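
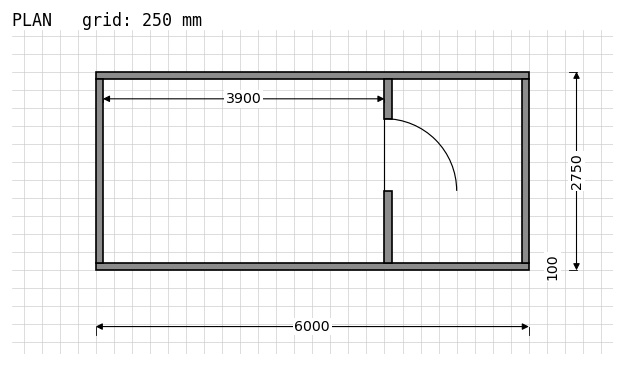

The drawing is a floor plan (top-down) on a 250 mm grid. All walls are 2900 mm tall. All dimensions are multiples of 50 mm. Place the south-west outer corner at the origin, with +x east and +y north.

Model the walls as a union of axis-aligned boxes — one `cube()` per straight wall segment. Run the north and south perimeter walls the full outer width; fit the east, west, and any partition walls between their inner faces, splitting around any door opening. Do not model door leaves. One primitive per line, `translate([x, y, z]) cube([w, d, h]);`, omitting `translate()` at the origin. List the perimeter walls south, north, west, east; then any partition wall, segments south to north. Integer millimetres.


cube([6000, 100, 2900]);
translate([0, 2650, 0]) cube([6000, 100, 2900]);
translate([0, 100, 0]) cube([100, 2550, 2900]);
translate([5900, 100, 0]) cube([100, 2550, 2900]);
translate([4000, 100, 0]) cube([100, 1000, 2900]);
translate([4000, 2100, 0]) cube([100, 550, 2900]);


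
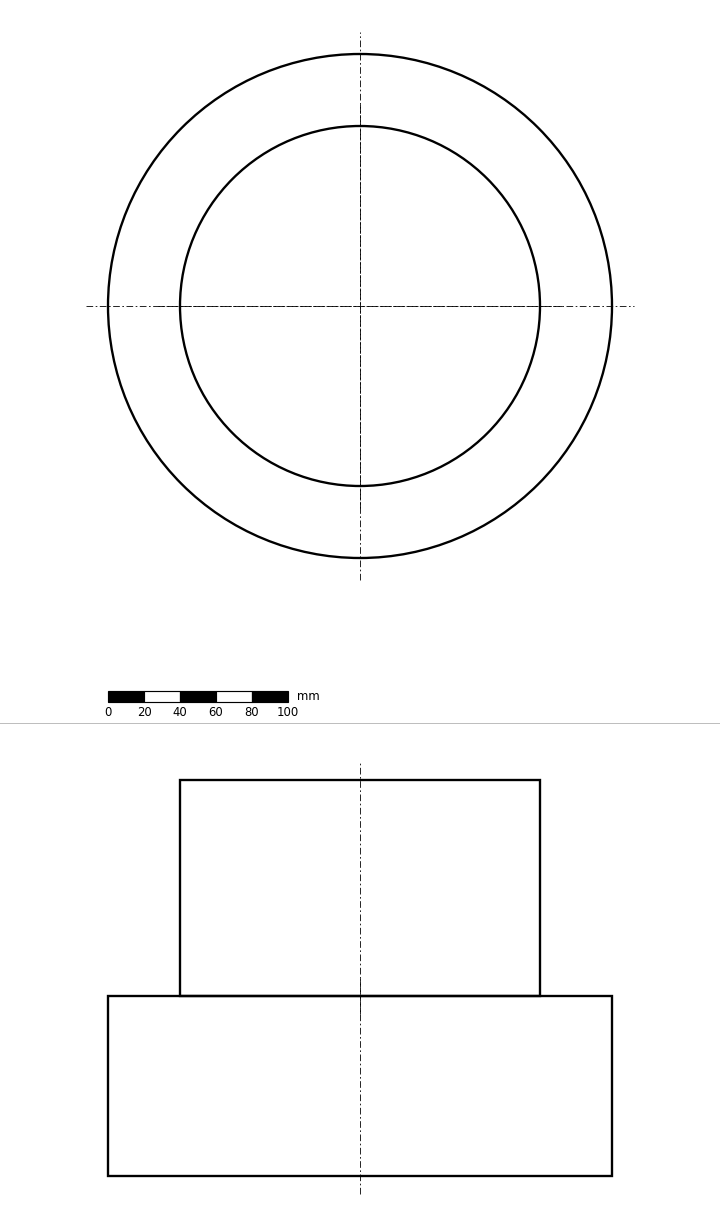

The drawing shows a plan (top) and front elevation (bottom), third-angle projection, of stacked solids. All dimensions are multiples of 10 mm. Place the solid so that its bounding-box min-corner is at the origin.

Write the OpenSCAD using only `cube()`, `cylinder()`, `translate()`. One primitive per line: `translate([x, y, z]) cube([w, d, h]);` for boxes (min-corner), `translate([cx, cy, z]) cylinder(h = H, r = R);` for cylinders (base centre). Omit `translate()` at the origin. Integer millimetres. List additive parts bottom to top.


translate([140, 140, 0]) cylinder(h = 100, r = 140);
translate([140, 140, 100]) cylinder(h = 120, r = 100);


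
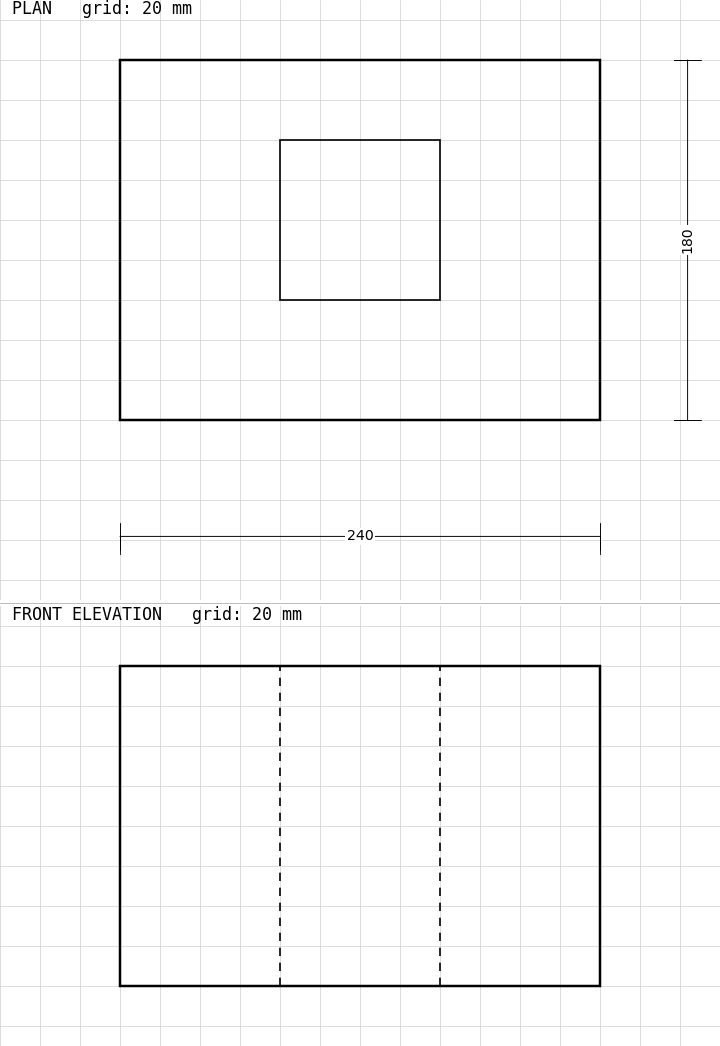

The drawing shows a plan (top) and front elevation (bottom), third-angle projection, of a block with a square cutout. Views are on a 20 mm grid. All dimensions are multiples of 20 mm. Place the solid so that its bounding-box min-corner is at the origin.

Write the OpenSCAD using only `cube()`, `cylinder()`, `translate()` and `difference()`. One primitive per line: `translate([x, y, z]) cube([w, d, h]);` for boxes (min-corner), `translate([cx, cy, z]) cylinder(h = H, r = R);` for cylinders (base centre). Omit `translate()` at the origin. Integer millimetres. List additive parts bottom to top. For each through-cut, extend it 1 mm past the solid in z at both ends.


difference() {
  cube([240, 180, 160]);
  translate([80, 60, -1]) cube([80, 80, 162]);
}


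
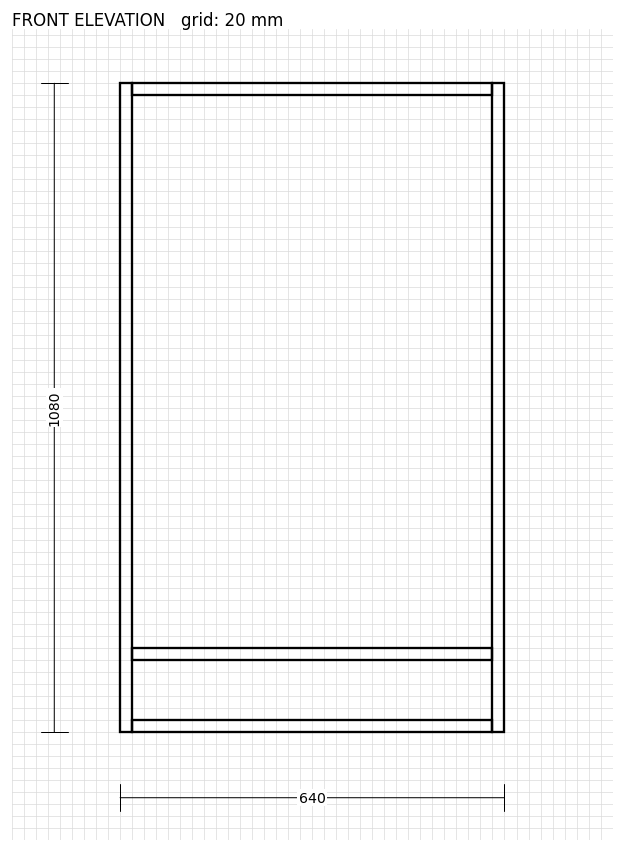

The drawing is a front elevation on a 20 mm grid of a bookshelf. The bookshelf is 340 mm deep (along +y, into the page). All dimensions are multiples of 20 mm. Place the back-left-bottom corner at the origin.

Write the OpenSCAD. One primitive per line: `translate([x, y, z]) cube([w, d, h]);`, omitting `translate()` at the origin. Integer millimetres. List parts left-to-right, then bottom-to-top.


cube([20, 340, 1080]);
translate([20, 0, 0]) cube([600, 340, 20]);
translate([20, 0, 120]) cube([600, 340, 20]);
translate([20, 0, 1060]) cube([600, 340, 20]);
translate([620, 0, 0]) cube([20, 340, 1080]);


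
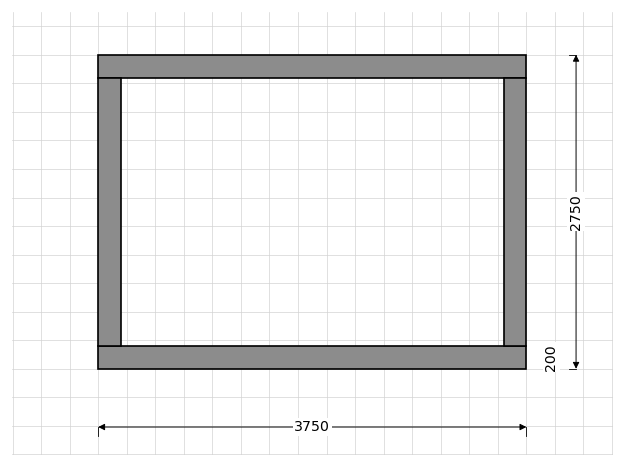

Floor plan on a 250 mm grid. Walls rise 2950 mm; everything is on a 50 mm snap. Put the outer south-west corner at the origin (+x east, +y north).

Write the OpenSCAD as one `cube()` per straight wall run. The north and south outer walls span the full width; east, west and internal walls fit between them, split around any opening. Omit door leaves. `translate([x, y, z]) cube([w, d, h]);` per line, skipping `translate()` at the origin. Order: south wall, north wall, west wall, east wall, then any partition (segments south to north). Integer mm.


cube([3750, 200, 2950]);
translate([0, 2550, 0]) cube([3750, 200, 2950]);
translate([0, 200, 0]) cube([200, 2350, 2950]);
translate([3550, 200, 0]) cube([200, 2350, 2950]);


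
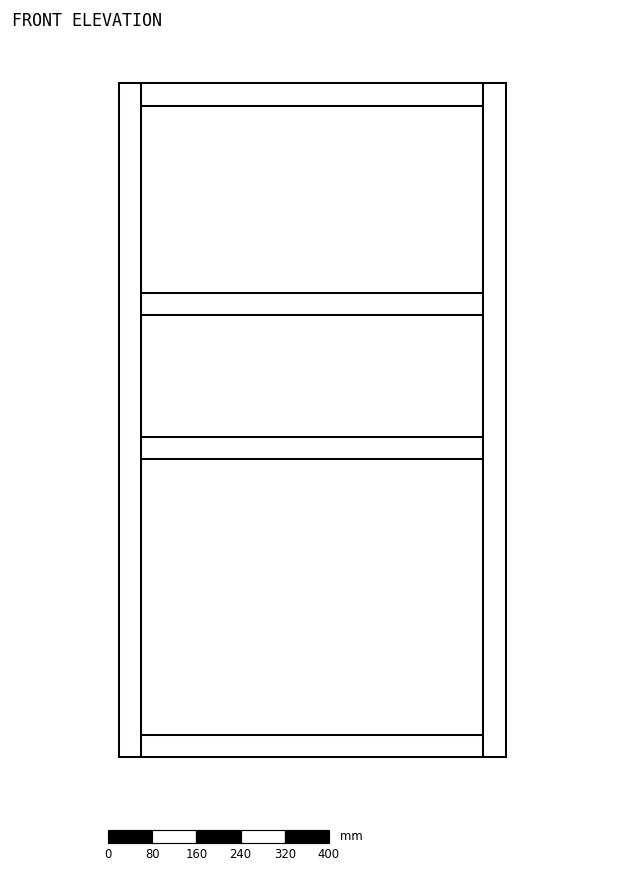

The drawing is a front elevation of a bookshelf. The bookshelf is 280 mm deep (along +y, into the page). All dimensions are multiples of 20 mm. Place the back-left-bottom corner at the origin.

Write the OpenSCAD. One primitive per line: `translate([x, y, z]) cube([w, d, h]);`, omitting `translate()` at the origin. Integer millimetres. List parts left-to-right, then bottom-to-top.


cube([40, 280, 1220]);
translate([40, 0, 0]) cube([620, 280, 40]);
translate([40, 0, 540]) cube([620, 280, 40]);
translate([40, 0, 800]) cube([620, 280, 40]);
translate([40, 0, 1180]) cube([620, 280, 40]);
translate([660, 0, 0]) cube([40, 280, 1220]);


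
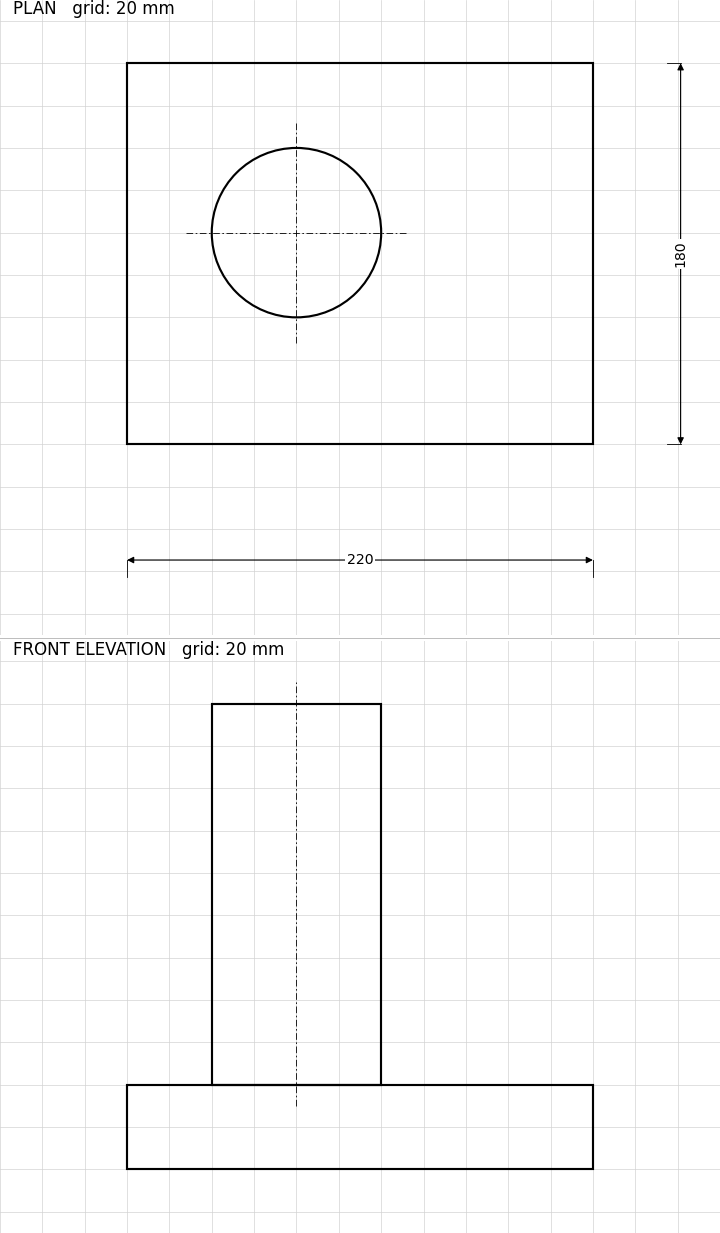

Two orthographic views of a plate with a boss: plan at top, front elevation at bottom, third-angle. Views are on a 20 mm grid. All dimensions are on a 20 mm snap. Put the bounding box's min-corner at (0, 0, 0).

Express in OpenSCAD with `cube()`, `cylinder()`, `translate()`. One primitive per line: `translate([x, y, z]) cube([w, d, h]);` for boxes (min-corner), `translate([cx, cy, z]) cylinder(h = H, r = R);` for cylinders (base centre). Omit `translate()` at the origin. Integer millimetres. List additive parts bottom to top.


cube([220, 180, 40]);
translate([80, 100, 40]) cylinder(h = 180, r = 40);


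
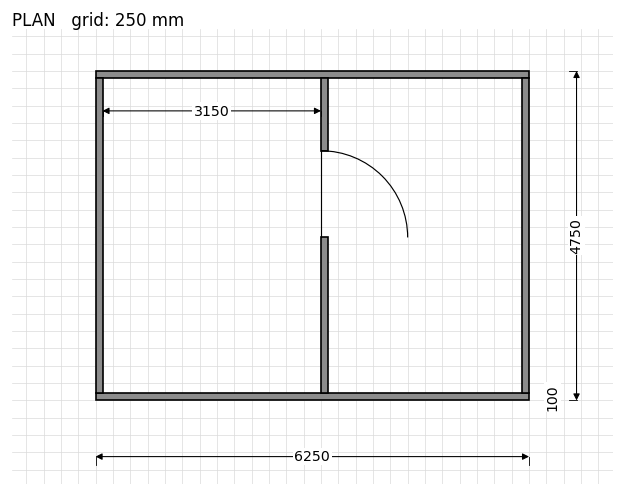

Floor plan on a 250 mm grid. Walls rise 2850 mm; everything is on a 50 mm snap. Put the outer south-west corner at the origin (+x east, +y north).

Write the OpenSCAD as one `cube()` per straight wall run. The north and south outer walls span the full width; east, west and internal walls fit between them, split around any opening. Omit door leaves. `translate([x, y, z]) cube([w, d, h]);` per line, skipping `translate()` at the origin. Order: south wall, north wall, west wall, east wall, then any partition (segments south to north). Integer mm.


cube([6250, 100, 2850]);
translate([0, 4650, 0]) cube([6250, 100, 2850]);
translate([0, 100, 0]) cube([100, 4550, 2850]);
translate([6150, 100, 0]) cube([100, 4550, 2850]);
translate([3250, 100, 0]) cube([100, 2250, 2850]);
translate([3250, 3600, 0]) cube([100, 1050, 2850]);


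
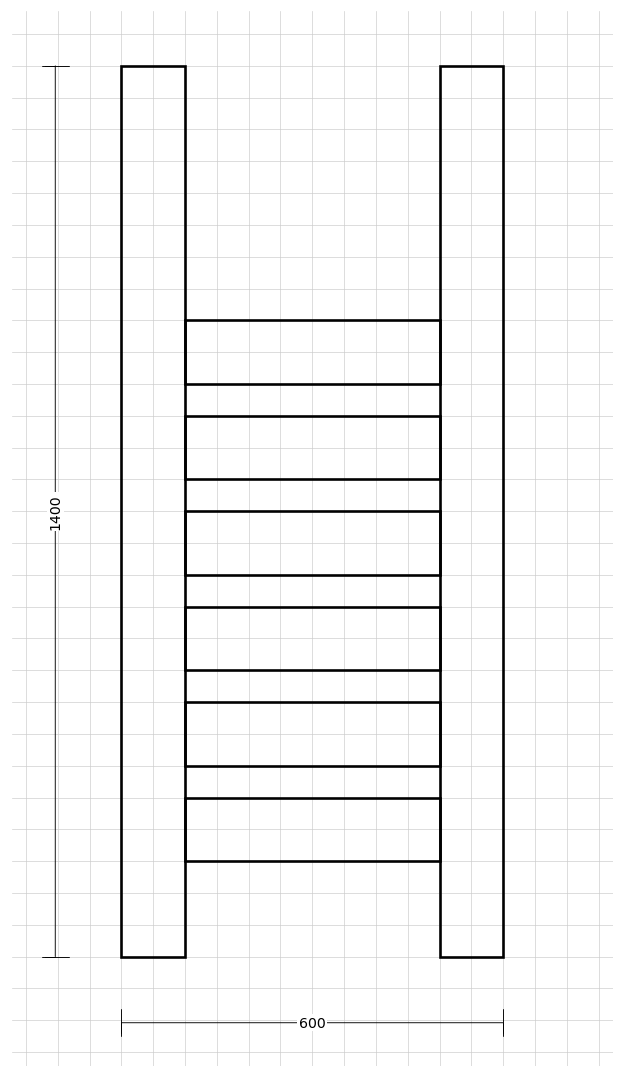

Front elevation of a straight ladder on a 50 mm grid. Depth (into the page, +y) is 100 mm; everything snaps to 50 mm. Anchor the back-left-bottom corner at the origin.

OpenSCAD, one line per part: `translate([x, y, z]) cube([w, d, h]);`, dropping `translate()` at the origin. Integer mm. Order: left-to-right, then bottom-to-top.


cube([100, 100, 1400]);
translate([100, 0, 150]) cube([400, 100, 100]);
translate([100, 0, 300]) cube([400, 100, 100]);
translate([100, 0, 450]) cube([400, 100, 100]);
translate([100, 0, 600]) cube([400, 100, 100]);
translate([100, 0, 750]) cube([400, 100, 100]);
translate([100, 0, 900]) cube([400, 100, 100]);
translate([500, 0, 0]) cube([100, 100, 1400]);


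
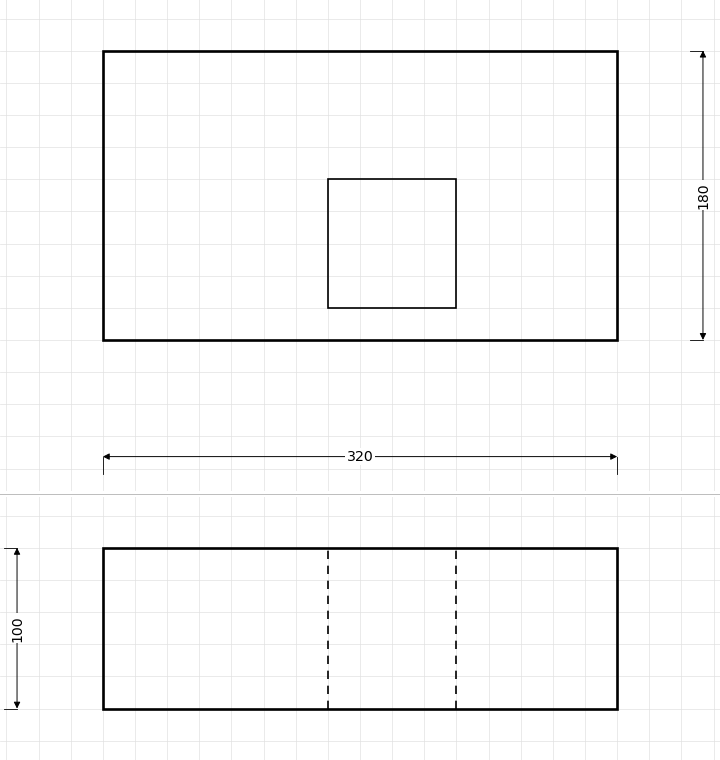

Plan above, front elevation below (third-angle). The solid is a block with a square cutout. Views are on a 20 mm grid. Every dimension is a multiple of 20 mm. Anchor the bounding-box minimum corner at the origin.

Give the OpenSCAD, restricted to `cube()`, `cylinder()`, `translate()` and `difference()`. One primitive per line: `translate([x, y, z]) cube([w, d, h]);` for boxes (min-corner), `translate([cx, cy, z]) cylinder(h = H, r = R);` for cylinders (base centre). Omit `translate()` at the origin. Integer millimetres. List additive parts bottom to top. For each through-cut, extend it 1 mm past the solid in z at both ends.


difference() {
  cube([320, 180, 100]);
  translate([140, 20, -1]) cube([80, 80, 102]);
}


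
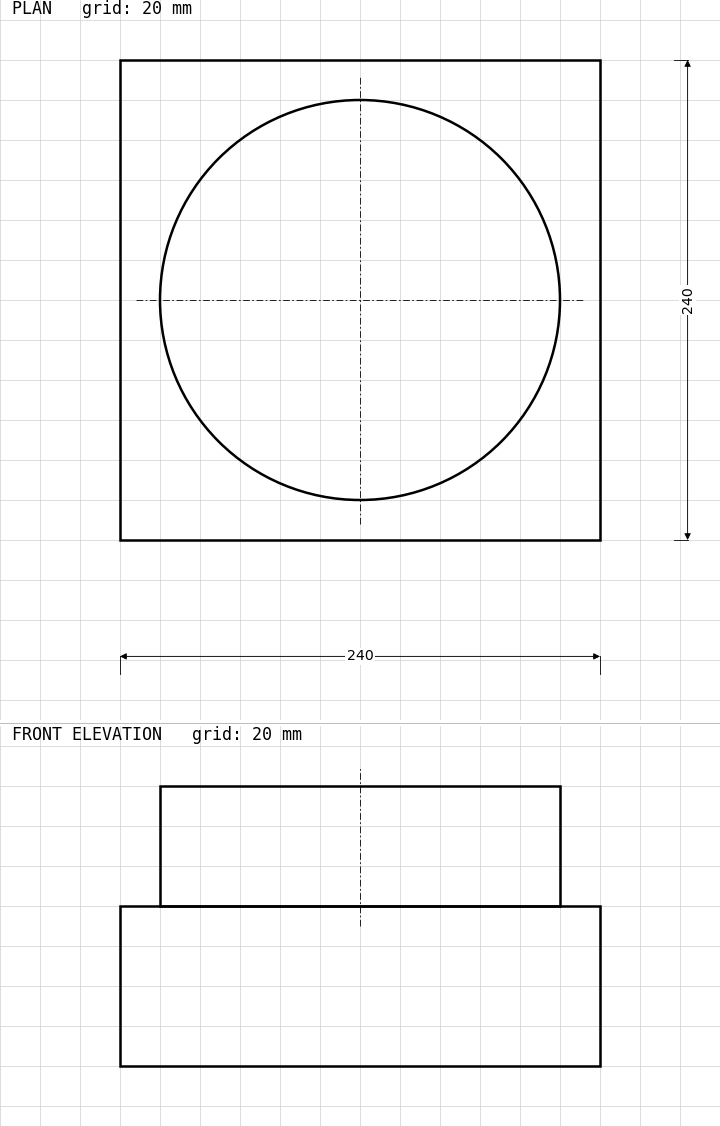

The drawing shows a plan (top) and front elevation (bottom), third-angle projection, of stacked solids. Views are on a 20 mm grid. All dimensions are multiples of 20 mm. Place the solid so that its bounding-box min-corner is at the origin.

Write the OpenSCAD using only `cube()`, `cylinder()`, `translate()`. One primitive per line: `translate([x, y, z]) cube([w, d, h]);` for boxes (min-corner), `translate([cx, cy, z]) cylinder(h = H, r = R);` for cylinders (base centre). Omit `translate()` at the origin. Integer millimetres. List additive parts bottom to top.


cube([240, 240, 80]);
translate([120, 120, 80]) cylinder(h = 60, r = 100);


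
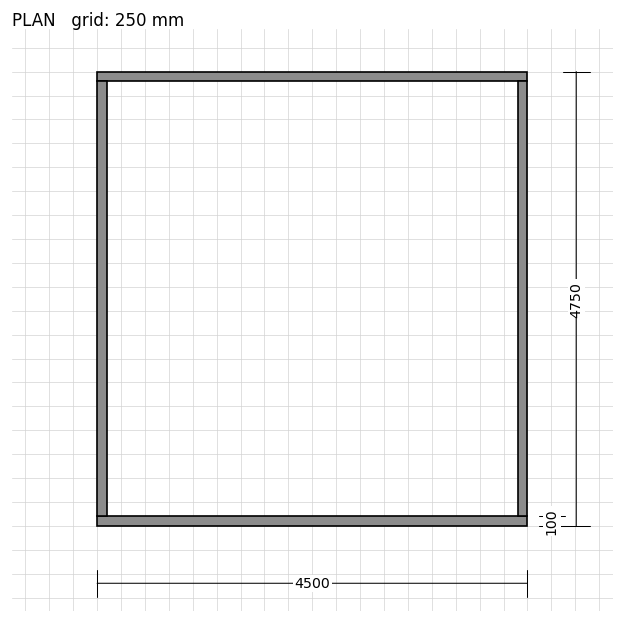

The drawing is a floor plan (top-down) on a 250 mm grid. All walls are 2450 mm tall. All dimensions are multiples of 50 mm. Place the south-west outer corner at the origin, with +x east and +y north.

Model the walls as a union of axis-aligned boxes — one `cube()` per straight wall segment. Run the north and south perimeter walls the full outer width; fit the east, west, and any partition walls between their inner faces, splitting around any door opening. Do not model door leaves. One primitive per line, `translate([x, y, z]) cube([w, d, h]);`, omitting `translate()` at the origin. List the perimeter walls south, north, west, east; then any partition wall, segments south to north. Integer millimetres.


cube([4500, 100, 2450]);
translate([0, 4650, 0]) cube([4500, 100, 2450]);
translate([0, 100, 0]) cube([100, 4550, 2450]);
translate([4400, 100, 0]) cube([100, 4550, 2450]);


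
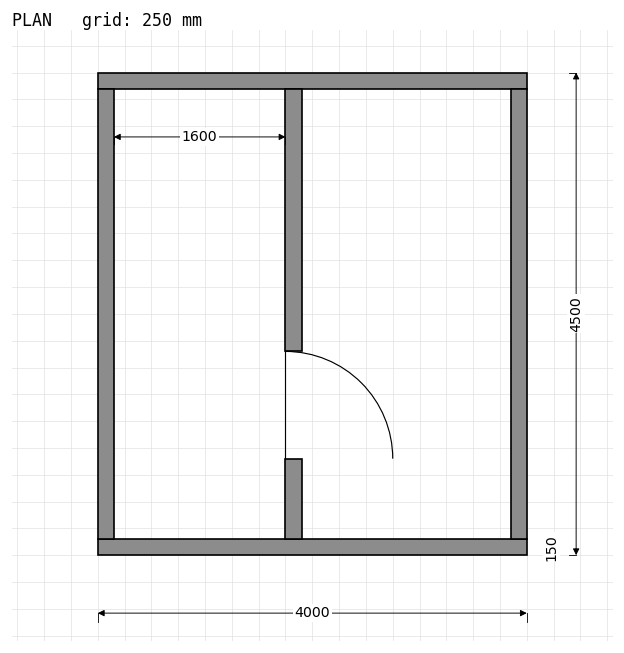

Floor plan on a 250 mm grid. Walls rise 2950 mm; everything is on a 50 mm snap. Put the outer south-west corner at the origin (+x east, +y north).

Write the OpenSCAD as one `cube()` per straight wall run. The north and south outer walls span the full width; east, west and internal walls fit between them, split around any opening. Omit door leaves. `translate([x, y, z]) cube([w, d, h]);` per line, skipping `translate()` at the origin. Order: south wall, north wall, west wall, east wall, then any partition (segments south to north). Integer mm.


cube([4000, 150, 2950]);
translate([0, 4350, 0]) cube([4000, 150, 2950]);
translate([0, 150, 0]) cube([150, 4200, 2950]);
translate([3850, 150, 0]) cube([150, 4200, 2950]);
translate([1750, 150, 0]) cube([150, 750, 2950]);
translate([1750, 1900, 0]) cube([150, 2450, 2950]);


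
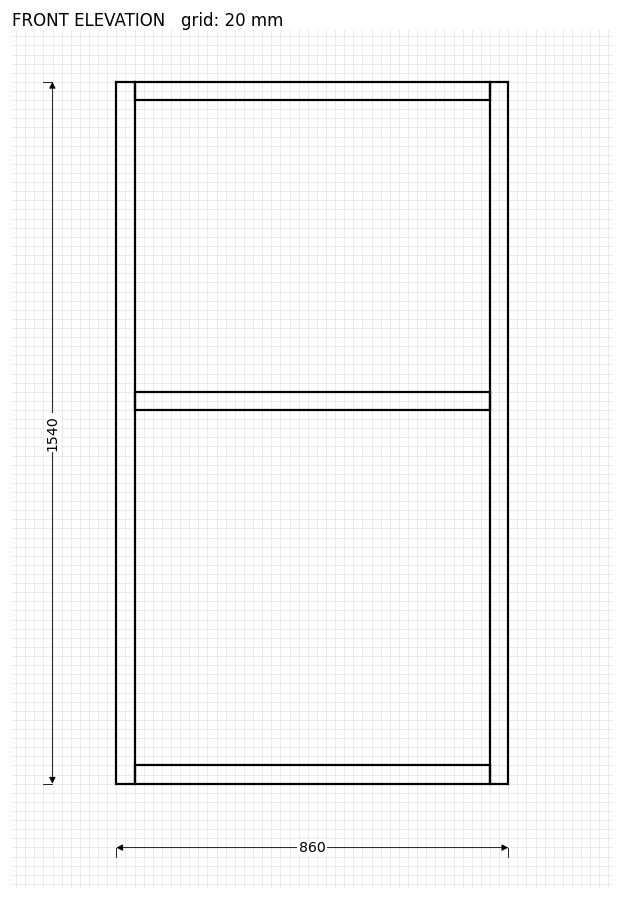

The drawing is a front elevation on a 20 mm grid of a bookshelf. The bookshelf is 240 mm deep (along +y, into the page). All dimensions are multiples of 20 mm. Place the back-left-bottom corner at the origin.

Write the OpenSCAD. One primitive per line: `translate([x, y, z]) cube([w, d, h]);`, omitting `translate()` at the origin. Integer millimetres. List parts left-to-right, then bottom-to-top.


cube([40, 240, 1540]);
translate([40, 0, 0]) cube([780, 240, 40]);
translate([40, 0, 820]) cube([780, 240, 40]);
translate([40, 0, 1500]) cube([780, 240, 40]);
translate([820, 0, 0]) cube([40, 240, 1540]);


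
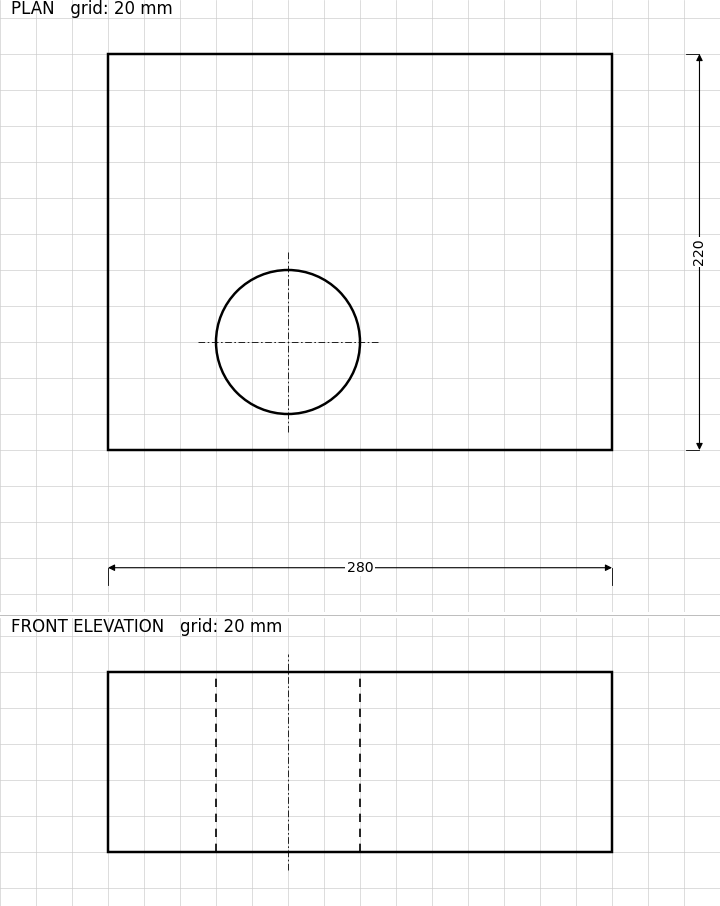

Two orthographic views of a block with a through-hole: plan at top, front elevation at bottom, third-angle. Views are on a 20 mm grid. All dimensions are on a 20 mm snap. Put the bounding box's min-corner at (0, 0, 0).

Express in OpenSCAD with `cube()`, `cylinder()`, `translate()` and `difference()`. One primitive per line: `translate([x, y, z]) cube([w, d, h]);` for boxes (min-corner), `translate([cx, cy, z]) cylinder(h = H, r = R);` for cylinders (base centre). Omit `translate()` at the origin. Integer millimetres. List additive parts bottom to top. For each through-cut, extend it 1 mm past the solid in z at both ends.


difference() {
  cube([280, 220, 100]);
  translate([100, 60, -1]) cylinder(h = 102, r = 40);
}


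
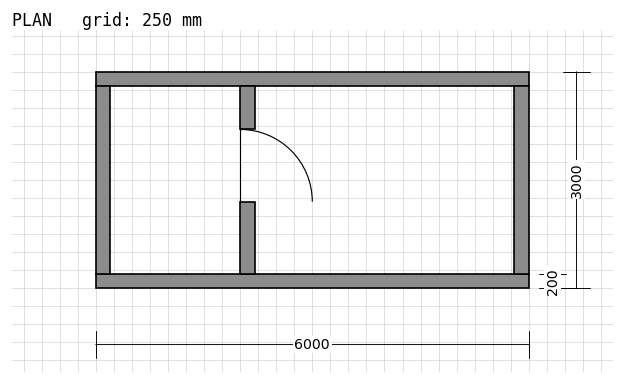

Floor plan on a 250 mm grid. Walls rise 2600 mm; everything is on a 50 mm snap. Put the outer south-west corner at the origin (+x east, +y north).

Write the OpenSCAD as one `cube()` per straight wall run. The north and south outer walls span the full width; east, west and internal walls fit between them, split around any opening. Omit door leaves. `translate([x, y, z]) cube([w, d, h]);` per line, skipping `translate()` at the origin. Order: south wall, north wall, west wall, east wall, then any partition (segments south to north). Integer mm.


cube([6000, 200, 2600]);
translate([0, 2800, 0]) cube([6000, 200, 2600]);
translate([0, 200, 0]) cube([200, 2600, 2600]);
translate([5800, 200, 0]) cube([200, 2600, 2600]);
translate([2000, 200, 0]) cube([200, 1000, 2600]);
translate([2000, 2200, 0]) cube([200, 600, 2600]);


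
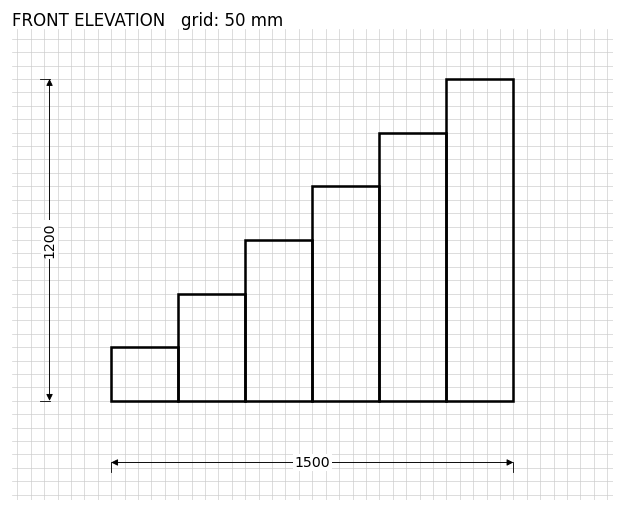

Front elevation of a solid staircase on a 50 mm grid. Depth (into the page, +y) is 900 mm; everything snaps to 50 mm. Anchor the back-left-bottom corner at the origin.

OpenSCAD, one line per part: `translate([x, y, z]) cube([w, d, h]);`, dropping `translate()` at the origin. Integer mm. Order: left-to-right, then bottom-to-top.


cube([250, 900, 200]);
translate([250, 0, 0]) cube([250, 900, 400]);
translate([500, 0, 0]) cube([250, 900, 600]);
translate([750, 0, 0]) cube([250, 900, 800]);
translate([1000, 0, 0]) cube([250, 900, 1000]);
translate([1250, 0, 0]) cube([250, 900, 1200]);


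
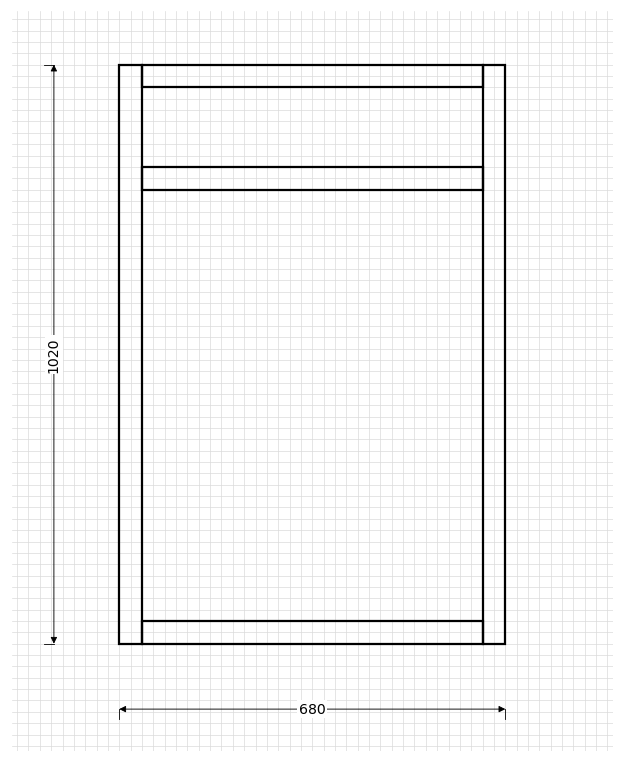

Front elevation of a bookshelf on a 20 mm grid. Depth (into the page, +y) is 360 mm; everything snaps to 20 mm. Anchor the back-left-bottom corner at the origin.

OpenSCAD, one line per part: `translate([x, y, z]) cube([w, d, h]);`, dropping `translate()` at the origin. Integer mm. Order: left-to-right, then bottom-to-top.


cube([40, 360, 1020]);
translate([40, 0, 0]) cube([600, 360, 40]);
translate([40, 0, 800]) cube([600, 360, 40]);
translate([40, 0, 980]) cube([600, 360, 40]);
translate([640, 0, 0]) cube([40, 360, 1020]);


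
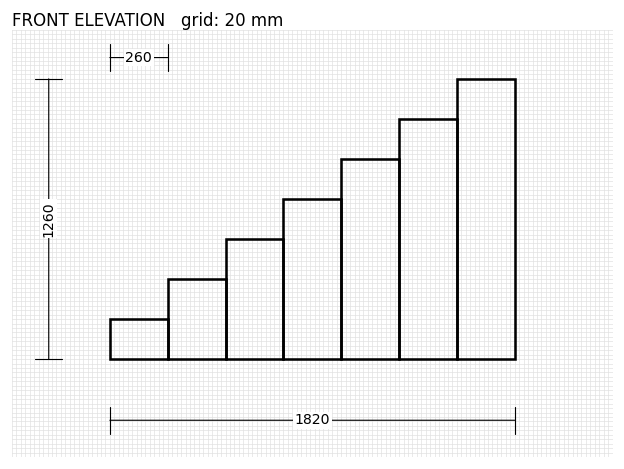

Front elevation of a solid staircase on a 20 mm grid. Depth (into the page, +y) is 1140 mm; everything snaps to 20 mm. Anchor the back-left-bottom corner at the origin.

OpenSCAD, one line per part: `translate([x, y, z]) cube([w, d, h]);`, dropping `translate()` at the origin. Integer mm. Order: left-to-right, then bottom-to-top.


cube([260, 1140, 180]);
translate([260, 0, 0]) cube([260, 1140, 360]);
translate([520, 0, 0]) cube([260, 1140, 540]);
translate([780, 0, 0]) cube([260, 1140, 720]);
translate([1040, 0, 0]) cube([260, 1140, 900]);
translate([1300, 0, 0]) cube([260, 1140, 1080]);
translate([1560, 0, 0]) cube([260, 1140, 1260]);


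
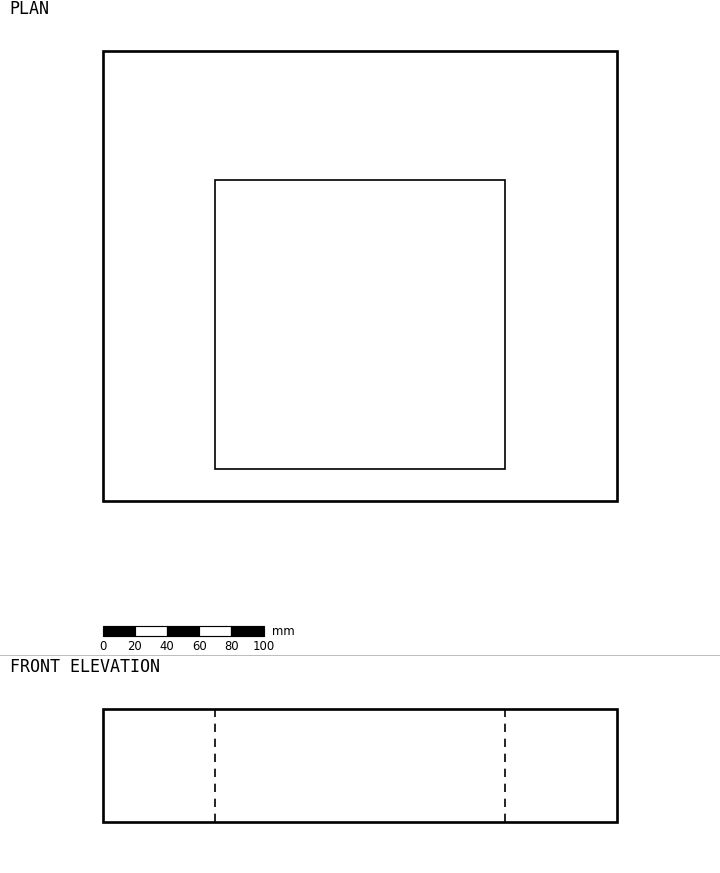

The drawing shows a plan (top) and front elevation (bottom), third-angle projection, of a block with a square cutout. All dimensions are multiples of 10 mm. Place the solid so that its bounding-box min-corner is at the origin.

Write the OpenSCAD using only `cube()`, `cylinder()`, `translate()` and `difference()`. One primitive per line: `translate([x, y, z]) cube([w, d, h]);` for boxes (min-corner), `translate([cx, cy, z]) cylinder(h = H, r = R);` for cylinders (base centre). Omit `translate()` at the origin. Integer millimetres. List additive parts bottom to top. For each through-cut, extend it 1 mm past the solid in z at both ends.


difference() {
  cube([320, 280, 70]);
  translate([70, 20, -1]) cube([180, 180, 72]);
}


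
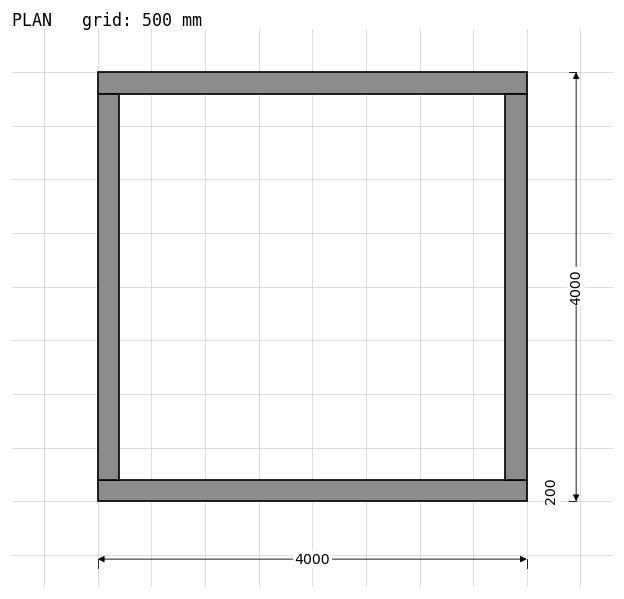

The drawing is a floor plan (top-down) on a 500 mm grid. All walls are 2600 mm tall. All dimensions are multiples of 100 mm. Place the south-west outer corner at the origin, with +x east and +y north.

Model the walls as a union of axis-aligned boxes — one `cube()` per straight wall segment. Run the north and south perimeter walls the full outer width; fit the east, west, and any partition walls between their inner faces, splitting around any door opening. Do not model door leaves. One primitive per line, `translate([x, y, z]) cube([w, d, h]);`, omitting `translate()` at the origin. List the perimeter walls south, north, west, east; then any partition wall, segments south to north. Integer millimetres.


cube([4000, 200, 2600]);
translate([0, 3800, 0]) cube([4000, 200, 2600]);
translate([0, 200, 0]) cube([200, 3600, 2600]);
translate([3800, 200, 0]) cube([200, 3600, 2600]);


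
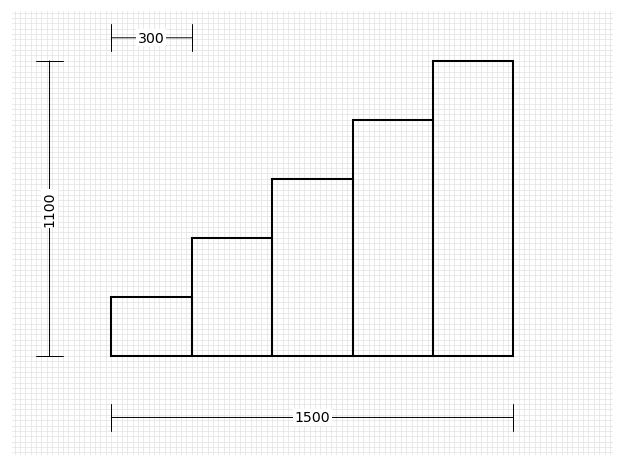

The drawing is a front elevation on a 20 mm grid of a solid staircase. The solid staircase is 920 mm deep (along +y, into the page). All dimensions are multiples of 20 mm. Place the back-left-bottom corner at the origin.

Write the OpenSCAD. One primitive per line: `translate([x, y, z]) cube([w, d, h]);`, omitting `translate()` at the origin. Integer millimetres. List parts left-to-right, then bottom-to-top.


cube([300, 920, 220]);
translate([300, 0, 0]) cube([300, 920, 440]);
translate([600, 0, 0]) cube([300, 920, 660]);
translate([900, 0, 0]) cube([300, 920, 880]);
translate([1200, 0, 0]) cube([300, 920, 1100]);


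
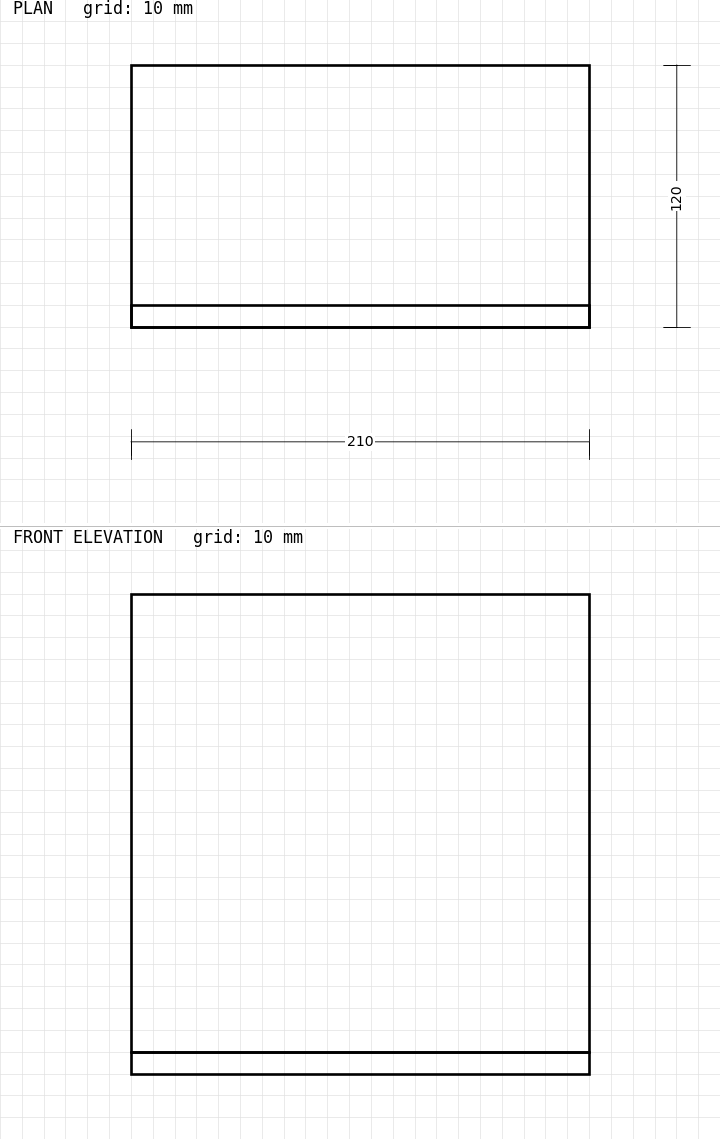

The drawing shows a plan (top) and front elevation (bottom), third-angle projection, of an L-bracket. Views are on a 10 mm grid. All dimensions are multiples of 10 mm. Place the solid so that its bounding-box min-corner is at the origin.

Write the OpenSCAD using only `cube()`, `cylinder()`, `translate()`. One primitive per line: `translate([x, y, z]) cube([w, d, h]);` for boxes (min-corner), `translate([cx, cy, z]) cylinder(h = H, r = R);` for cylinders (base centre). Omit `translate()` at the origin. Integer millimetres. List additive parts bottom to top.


cube([210, 120, 10]);
translate([0, 0, 10]) cube([210, 10, 210]);


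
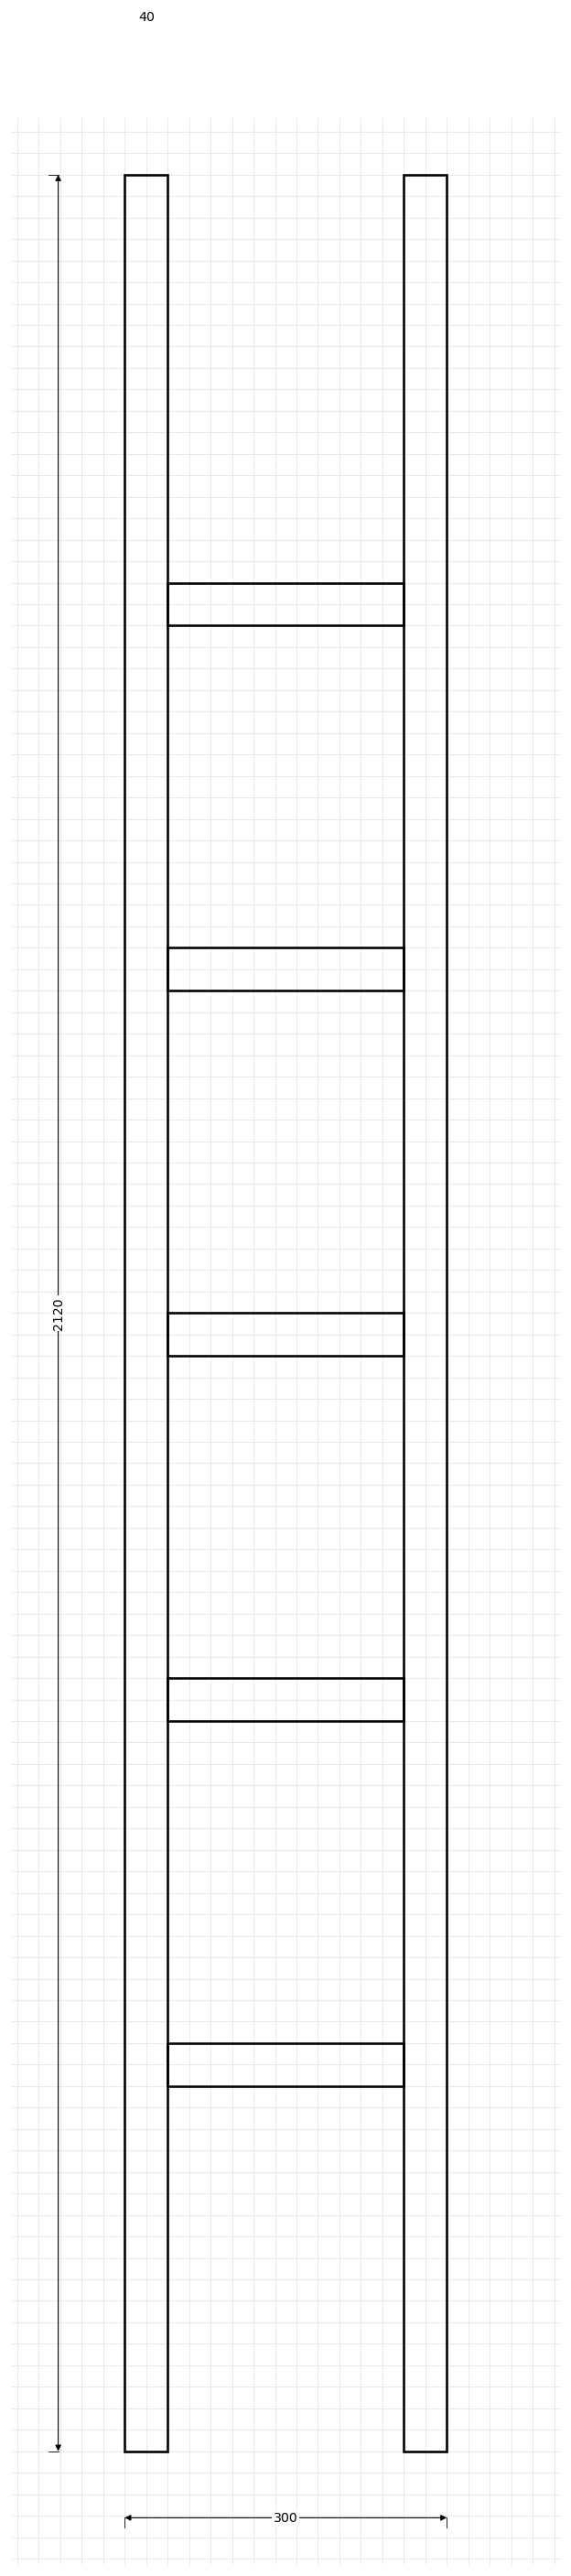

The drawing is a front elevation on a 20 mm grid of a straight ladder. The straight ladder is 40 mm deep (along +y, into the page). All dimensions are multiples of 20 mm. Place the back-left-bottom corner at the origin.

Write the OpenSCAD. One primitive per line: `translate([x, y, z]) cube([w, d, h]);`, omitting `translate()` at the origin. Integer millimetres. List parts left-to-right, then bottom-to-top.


cube([40, 40, 2120]);
translate([40, 0, 340]) cube([220, 40, 40]);
translate([40, 0, 680]) cube([220, 40, 40]);
translate([40, 0, 1020]) cube([220, 40, 40]);
translate([40, 0, 1360]) cube([220, 40, 40]);
translate([40, 0, 1700]) cube([220, 40, 40]);
translate([260, 0, 0]) cube([40, 40, 2120]);


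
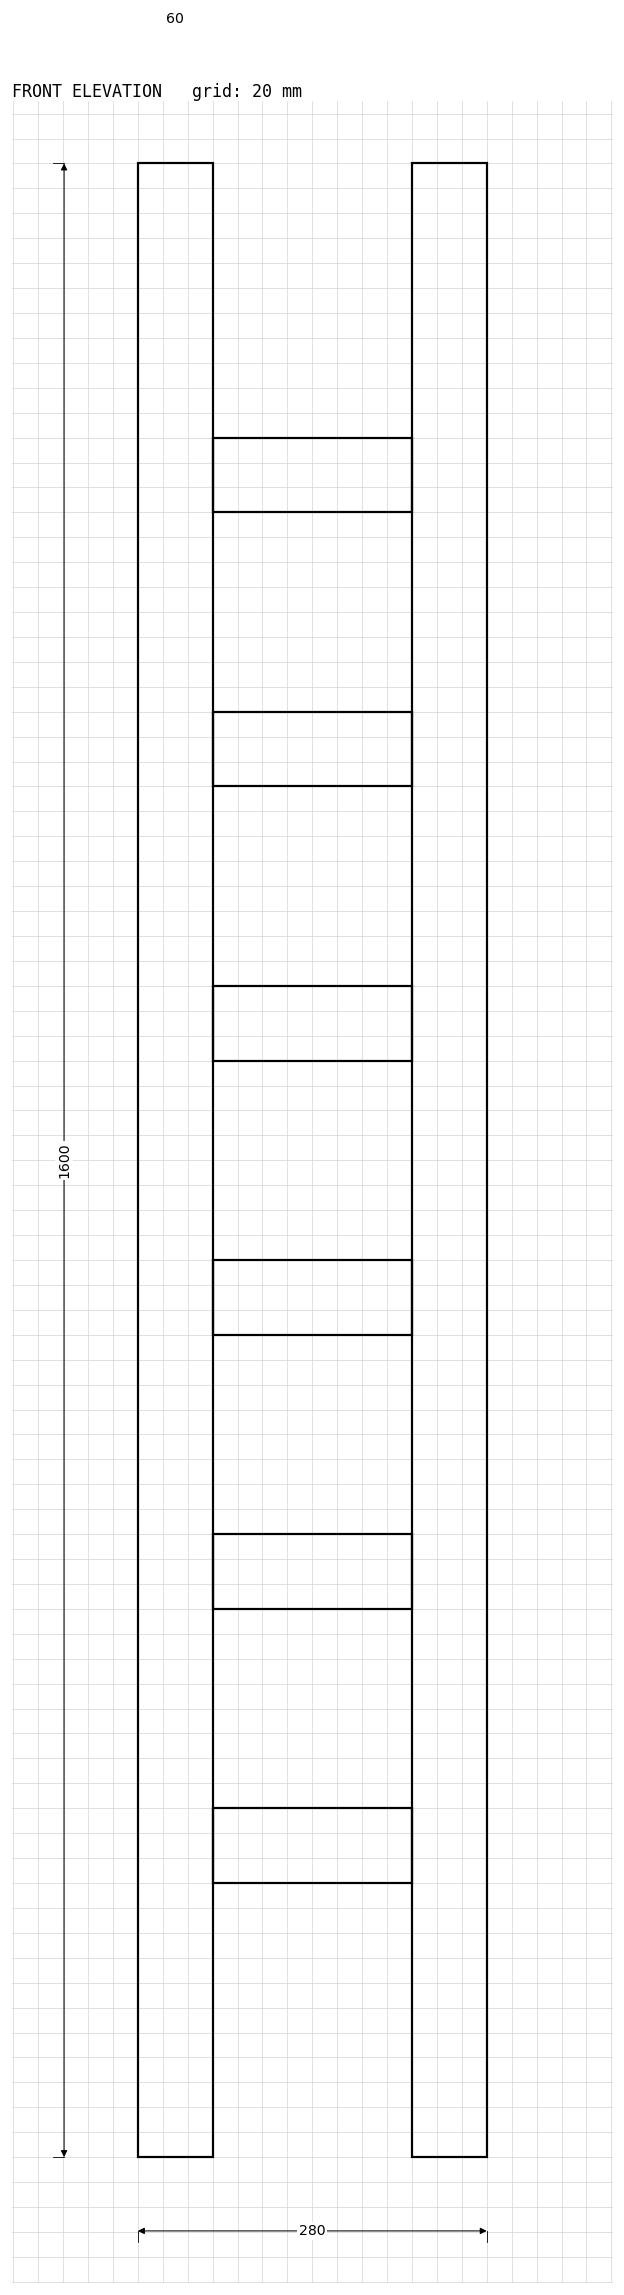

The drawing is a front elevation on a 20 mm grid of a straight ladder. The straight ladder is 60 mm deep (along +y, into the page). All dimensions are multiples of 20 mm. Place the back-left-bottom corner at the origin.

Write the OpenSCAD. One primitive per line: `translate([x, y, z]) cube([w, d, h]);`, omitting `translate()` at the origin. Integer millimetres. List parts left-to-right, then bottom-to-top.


cube([60, 60, 1600]);
translate([60, 0, 220]) cube([160, 60, 60]);
translate([60, 0, 440]) cube([160, 60, 60]);
translate([60, 0, 660]) cube([160, 60, 60]);
translate([60, 0, 880]) cube([160, 60, 60]);
translate([60, 0, 1100]) cube([160, 60, 60]);
translate([60, 0, 1320]) cube([160, 60, 60]);
translate([220, 0, 0]) cube([60, 60, 1600]);


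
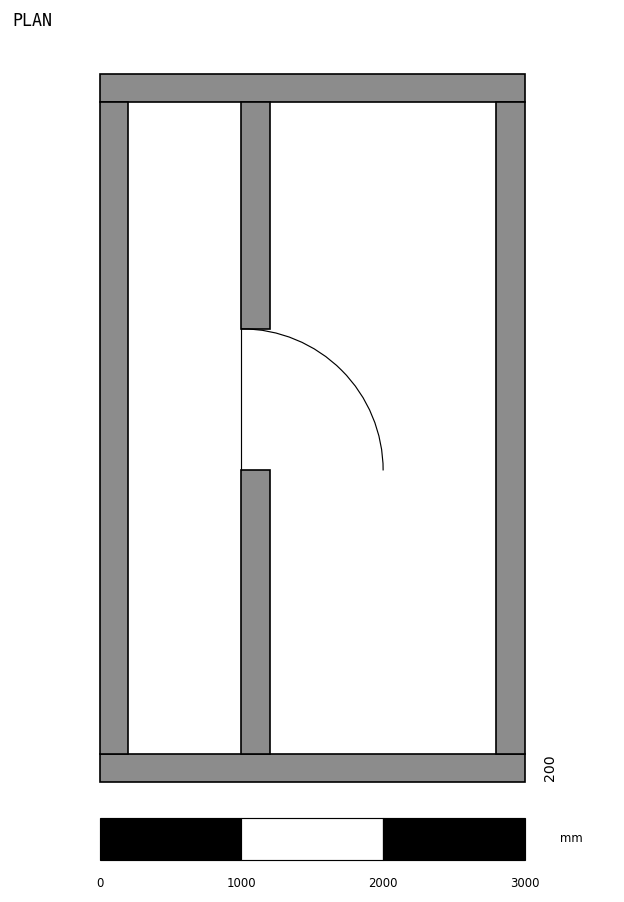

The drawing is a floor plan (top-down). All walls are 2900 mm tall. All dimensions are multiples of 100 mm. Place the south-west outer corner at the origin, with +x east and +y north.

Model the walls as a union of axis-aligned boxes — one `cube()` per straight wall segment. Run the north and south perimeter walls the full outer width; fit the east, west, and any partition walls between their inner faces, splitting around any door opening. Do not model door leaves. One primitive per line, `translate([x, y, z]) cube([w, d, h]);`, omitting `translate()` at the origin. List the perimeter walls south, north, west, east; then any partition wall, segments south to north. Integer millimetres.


cube([3000, 200, 2900]);
translate([0, 4800, 0]) cube([3000, 200, 2900]);
translate([0, 200, 0]) cube([200, 4600, 2900]);
translate([2800, 200, 0]) cube([200, 4600, 2900]);
translate([1000, 200, 0]) cube([200, 2000, 2900]);
translate([1000, 3200, 0]) cube([200, 1600, 2900]);


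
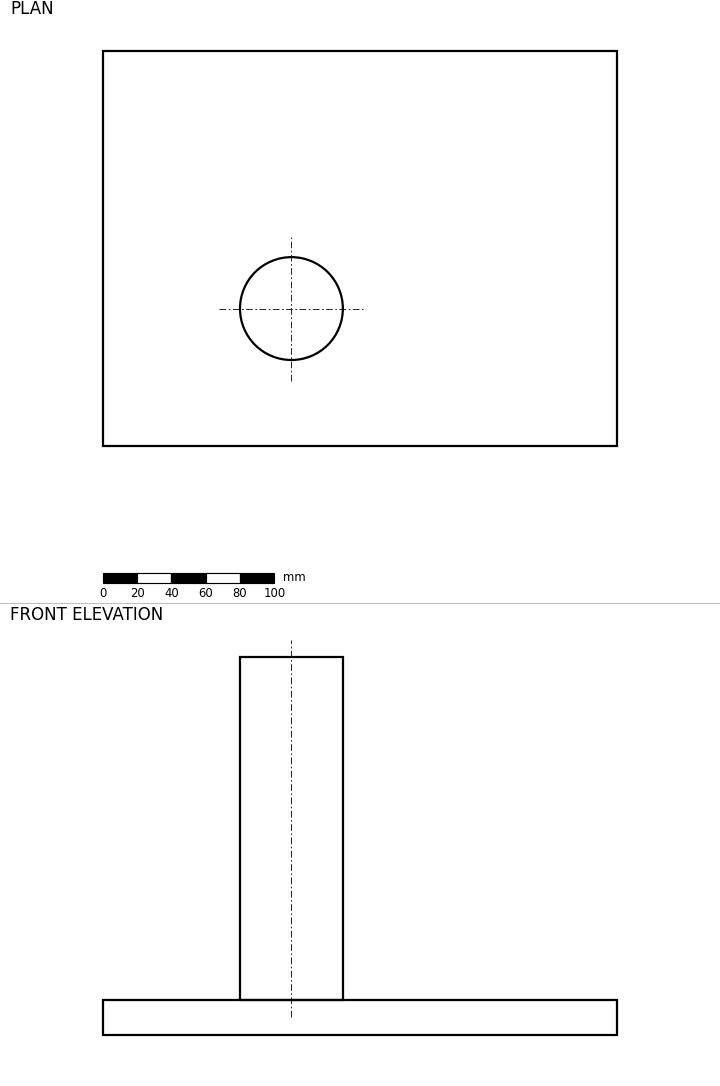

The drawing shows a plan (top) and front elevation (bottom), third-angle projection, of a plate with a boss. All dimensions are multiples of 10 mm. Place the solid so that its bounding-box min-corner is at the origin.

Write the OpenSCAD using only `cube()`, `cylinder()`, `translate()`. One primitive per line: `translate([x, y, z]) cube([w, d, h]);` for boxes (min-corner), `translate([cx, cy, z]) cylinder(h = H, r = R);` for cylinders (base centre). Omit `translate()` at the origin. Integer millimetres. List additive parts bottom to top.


cube([300, 230, 20]);
translate([110, 80, 20]) cylinder(h = 200, r = 30);


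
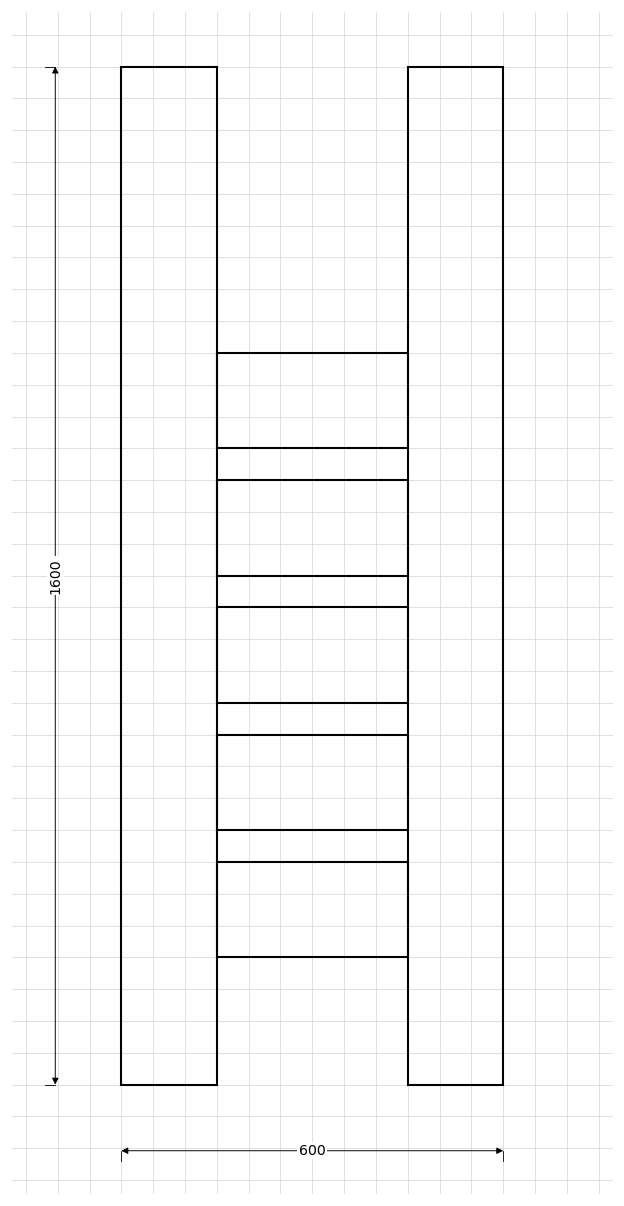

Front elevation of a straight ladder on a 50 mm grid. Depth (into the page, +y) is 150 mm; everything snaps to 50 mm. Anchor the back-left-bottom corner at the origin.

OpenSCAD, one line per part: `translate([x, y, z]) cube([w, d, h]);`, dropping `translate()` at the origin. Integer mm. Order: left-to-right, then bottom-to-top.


cube([150, 150, 1600]);
translate([150, 0, 200]) cube([300, 150, 150]);
translate([150, 0, 400]) cube([300, 150, 150]);
translate([150, 0, 600]) cube([300, 150, 150]);
translate([150, 0, 800]) cube([300, 150, 150]);
translate([150, 0, 1000]) cube([300, 150, 150]);
translate([450, 0, 0]) cube([150, 150, 1600]);


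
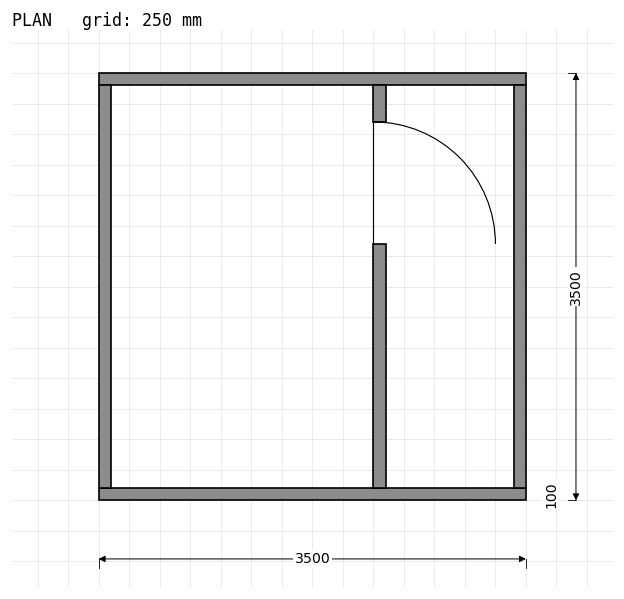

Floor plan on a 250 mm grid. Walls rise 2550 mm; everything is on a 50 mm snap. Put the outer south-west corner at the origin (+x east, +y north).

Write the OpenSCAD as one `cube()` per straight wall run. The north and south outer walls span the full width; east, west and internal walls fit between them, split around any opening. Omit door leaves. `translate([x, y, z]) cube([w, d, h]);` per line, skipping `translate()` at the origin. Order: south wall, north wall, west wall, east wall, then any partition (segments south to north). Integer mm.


cube([3500, 100, 2550]);
translate([0, 3400, 0]) cube([3500, 100, 2550]);
translate([0, 100, 0]) cube([100, 3300, 2550]);
translate([3400, 100, 0]) cube([100, 3300, 2550]);
translate([2250, 100, 0]) cube([100, 2000, 2550]);
translate([2250, 3100, 0]) cube([100, 300, 2550]);


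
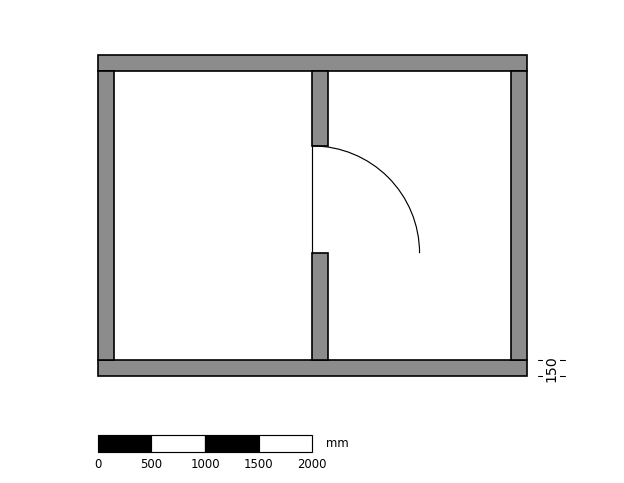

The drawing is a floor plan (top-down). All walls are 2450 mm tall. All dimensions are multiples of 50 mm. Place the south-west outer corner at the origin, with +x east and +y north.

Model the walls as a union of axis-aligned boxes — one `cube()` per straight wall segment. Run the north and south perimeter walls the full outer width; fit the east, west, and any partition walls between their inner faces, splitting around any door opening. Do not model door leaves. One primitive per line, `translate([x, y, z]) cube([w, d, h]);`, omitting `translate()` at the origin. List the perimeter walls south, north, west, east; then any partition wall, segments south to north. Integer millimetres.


cube([4000, 150, 2450]);
translate([0, 2850, 0]) cube([4000, 150, 2450]);
translate([0, 150, 0]) cube([150, 2700, 2450]);
translate([3850, 150, 0]) cube([150, 2700, 2450]);
translate([2000, 150, 0]) cube([150, 1000, 2450]);
translate([2000, 2150, 0]) cube([150, 700, 2450]);


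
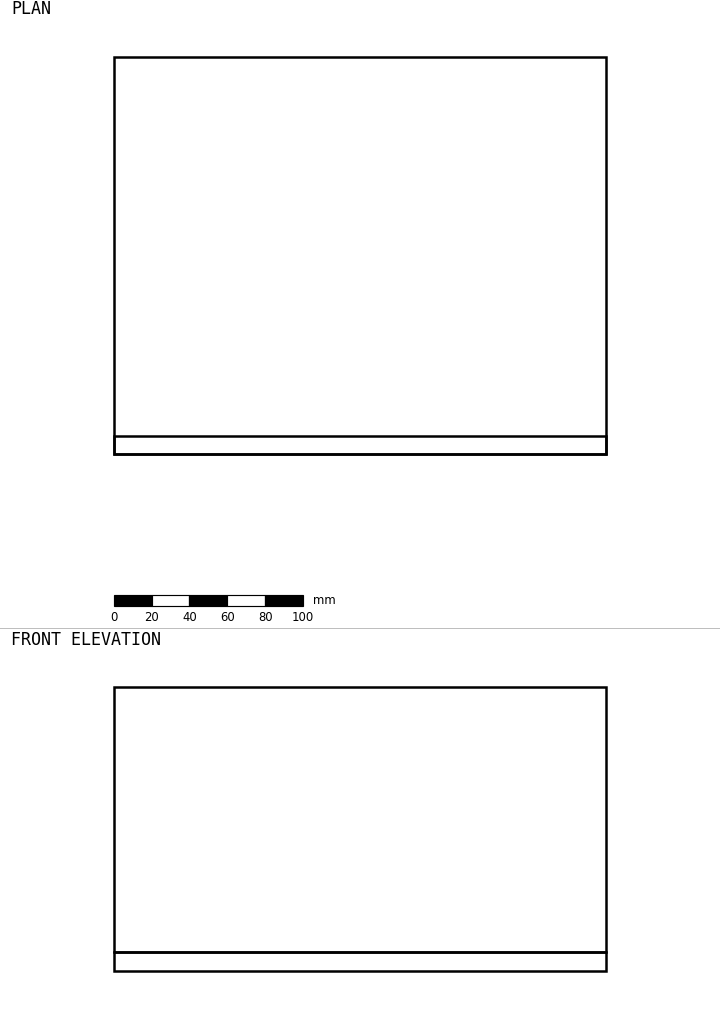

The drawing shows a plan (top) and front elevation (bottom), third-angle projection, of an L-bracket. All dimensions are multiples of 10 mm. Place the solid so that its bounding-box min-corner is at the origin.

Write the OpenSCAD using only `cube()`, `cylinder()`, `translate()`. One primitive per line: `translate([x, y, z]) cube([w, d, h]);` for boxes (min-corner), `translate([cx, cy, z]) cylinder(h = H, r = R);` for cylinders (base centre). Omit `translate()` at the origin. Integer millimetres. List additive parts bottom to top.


cube([260, 210, 10]);
translate([0, 0, 10]) cube([260, 10, 140]);


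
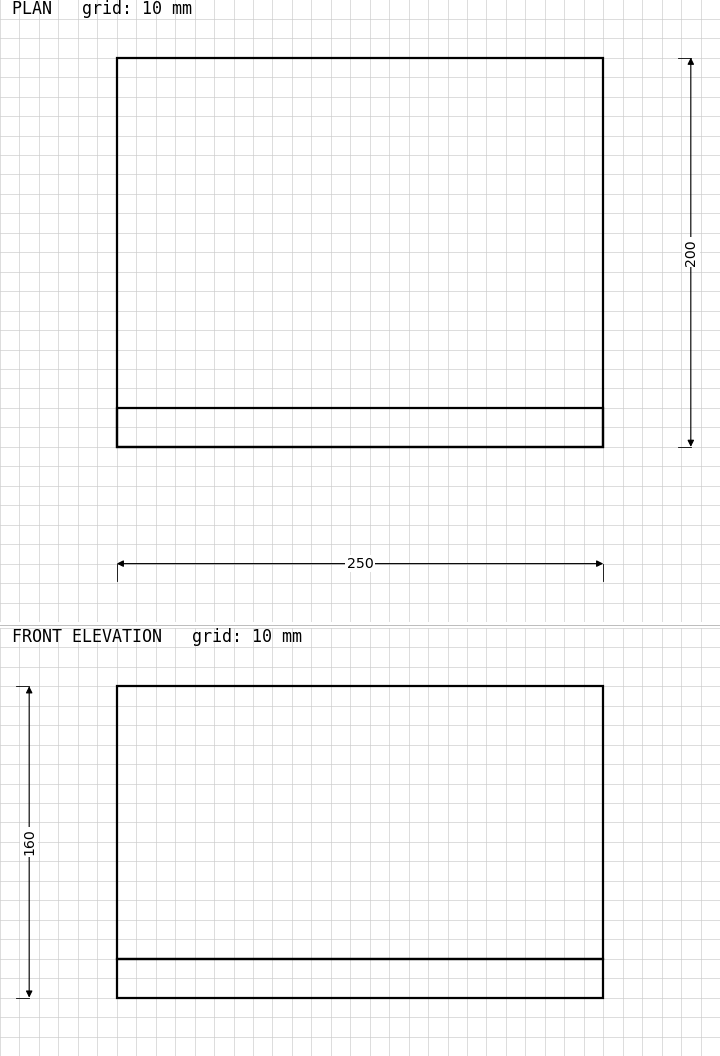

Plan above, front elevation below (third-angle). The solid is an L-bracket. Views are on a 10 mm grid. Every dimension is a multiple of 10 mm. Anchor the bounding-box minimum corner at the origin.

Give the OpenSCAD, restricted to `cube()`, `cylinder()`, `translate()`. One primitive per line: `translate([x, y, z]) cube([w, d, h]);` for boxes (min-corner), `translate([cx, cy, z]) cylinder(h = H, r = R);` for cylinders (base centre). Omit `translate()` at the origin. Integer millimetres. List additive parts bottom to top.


cube([250, 200, 20]);
translate([0, 0, 20]) cube([250, 20, 140]);


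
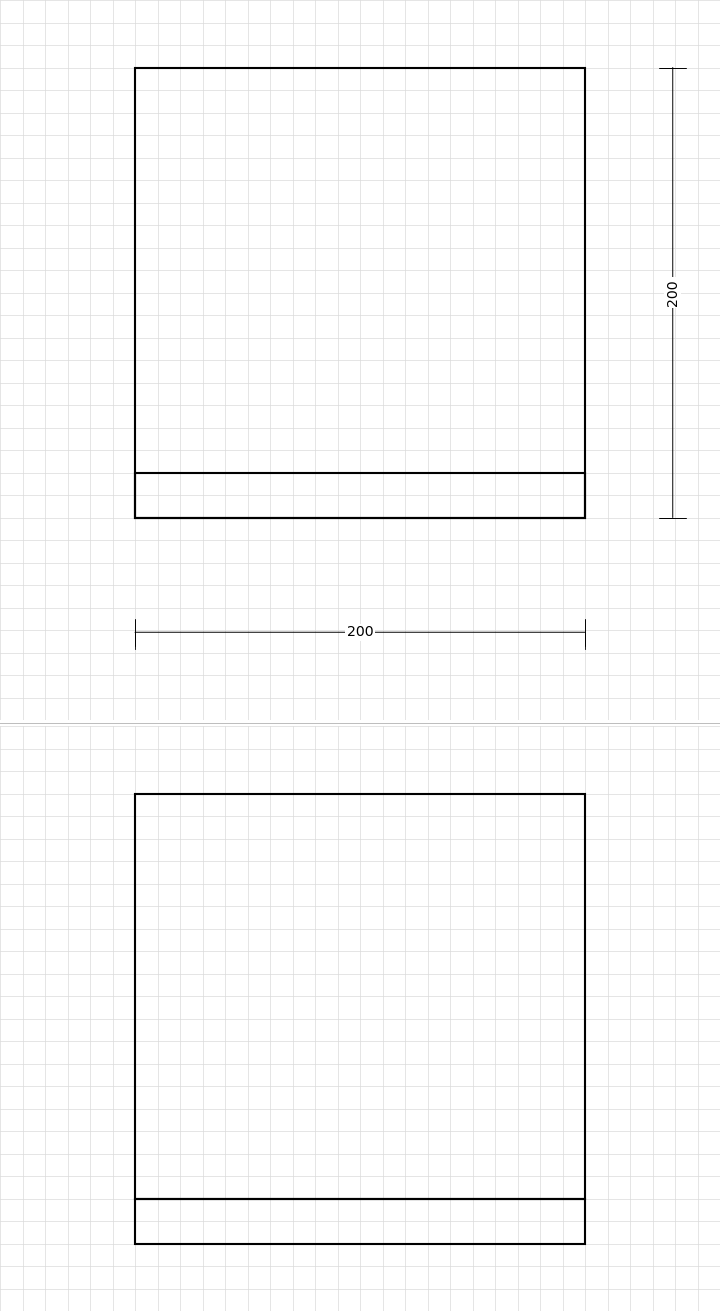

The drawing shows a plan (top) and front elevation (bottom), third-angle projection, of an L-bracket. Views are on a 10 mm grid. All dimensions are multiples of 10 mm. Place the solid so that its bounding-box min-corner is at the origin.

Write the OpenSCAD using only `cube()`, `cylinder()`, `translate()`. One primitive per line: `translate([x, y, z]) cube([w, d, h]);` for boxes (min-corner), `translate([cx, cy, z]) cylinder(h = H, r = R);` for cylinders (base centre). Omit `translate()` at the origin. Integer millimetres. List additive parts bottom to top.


cube([200, 200, 20]);
translate([0, 0, 20]) cube([200, 20, 180]);


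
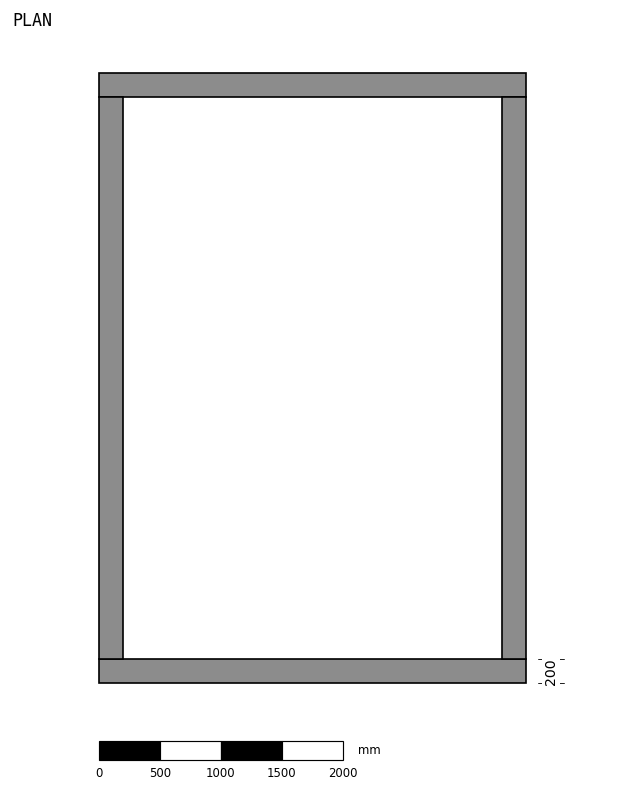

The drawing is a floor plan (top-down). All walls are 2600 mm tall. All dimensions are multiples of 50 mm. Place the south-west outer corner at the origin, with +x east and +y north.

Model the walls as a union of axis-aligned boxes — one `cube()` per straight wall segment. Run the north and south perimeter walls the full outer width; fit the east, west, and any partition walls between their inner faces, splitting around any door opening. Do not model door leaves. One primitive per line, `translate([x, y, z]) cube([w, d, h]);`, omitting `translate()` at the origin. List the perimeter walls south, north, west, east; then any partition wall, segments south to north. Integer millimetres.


cube([3500, 200, 2600]);
translate([0, 4800, 0]) cube([3500, 200, 2600]);
translate([0, 200, 0]) cube([200, 4600, 2600]);
translate([3300, 200, 0]) cube([200, 4600, 2600]);


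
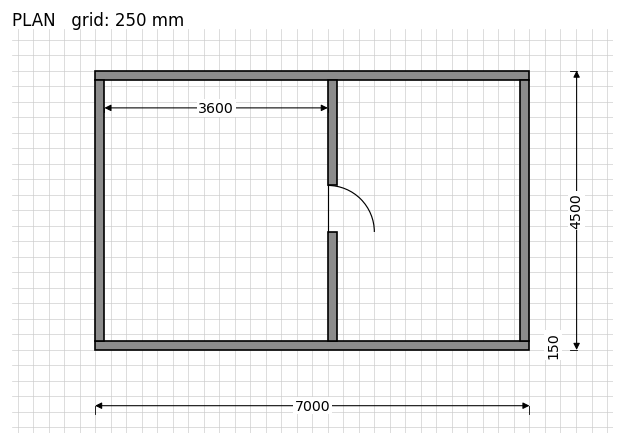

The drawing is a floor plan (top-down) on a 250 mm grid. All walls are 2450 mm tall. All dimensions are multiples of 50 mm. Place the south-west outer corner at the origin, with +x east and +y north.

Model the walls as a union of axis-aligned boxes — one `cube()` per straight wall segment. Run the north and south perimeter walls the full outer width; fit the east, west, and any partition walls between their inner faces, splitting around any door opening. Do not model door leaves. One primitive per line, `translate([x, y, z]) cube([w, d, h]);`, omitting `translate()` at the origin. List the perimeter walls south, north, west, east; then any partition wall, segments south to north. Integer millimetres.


cube([7000, 150, 2450]);
translate([0, 4350, 0]) cube([7000, 150, 2450]);
translate([0, 150, 0]) cube([150, 4200, 2450]);
translate([6850, 150, 0]) cube([150, 4200, 2450]);
translate([3750, 150, 0]) cube([150, 1750, 2450]);
translate([3750, 2650, 0]) cube([150, 1700, 2450]);


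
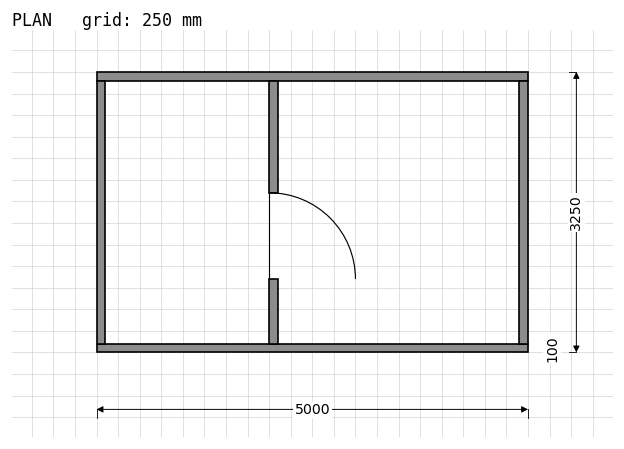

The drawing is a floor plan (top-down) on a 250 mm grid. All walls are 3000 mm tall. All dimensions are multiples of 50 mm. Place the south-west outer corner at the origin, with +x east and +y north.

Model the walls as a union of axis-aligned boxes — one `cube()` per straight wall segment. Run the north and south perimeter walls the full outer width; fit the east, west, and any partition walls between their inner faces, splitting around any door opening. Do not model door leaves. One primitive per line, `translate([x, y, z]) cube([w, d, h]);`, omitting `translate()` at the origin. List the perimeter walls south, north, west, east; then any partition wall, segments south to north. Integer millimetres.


cube([5000, 100, 3000]);
translate([0, 3150, 0]) cube([5000, 100, 3000]);
translate([0, 100, 0]) cube([100, 3050, 3000]);
translate([4900, 100, 0]) cube([100, 3050, 3000]);
translate([2000, 100, 0]) cube([100, 750, 3000]);
translate([2000, 1850, 0]) cube([100, 1300, 3000]);


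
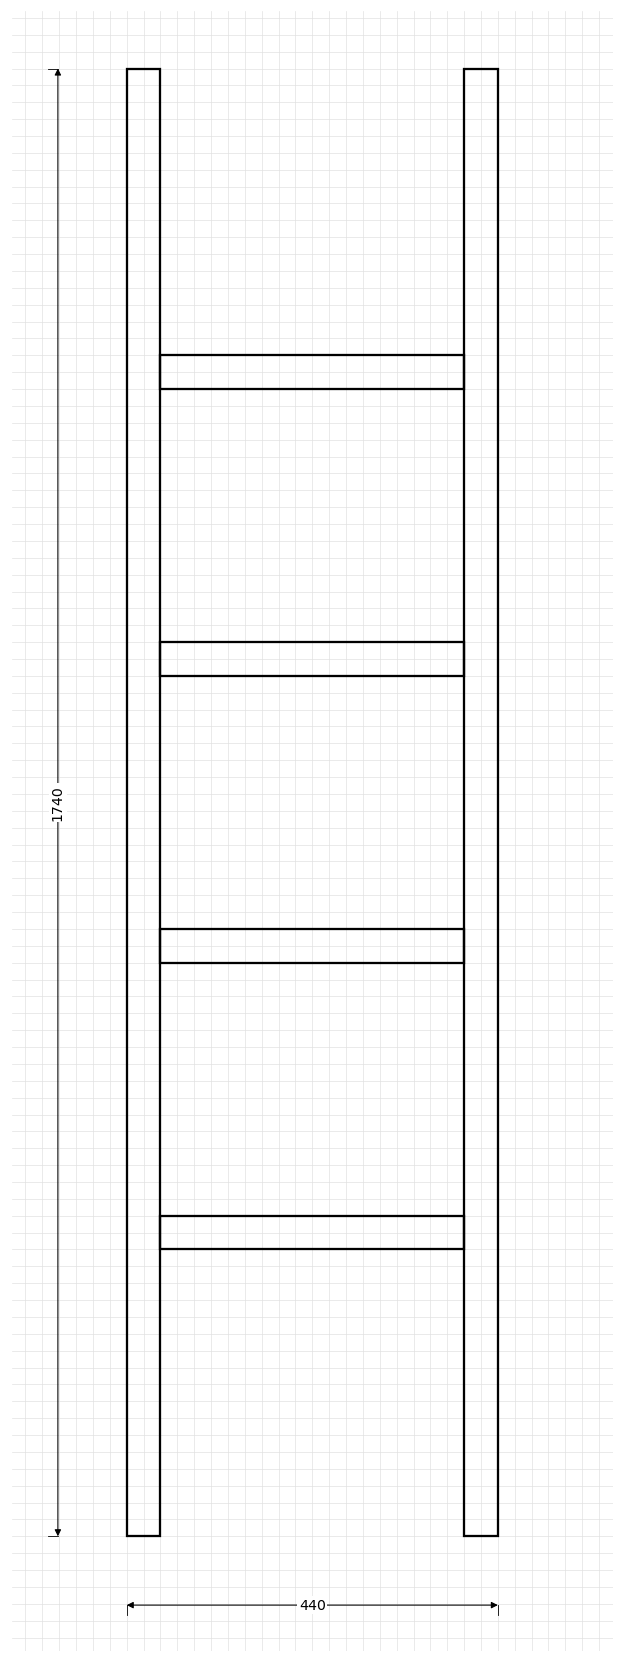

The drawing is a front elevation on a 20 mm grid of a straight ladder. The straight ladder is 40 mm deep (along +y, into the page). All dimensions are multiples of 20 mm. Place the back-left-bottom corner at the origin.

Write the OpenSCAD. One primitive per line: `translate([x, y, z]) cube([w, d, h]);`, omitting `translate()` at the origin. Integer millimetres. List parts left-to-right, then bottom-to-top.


cube([40, 40, 1740]);
translate([40, 0, 340]) cube([360, 40, 40]);
translate([40, 0, 680]) cube([360, 40, 40]);
translate([40, 0, 1020]) cube([360, 40, 40]);
translate([40, 0, 1360]) cube([360, 40, 40]);
translate([400, 0, 0]) cube([40, 40, 1740]);
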